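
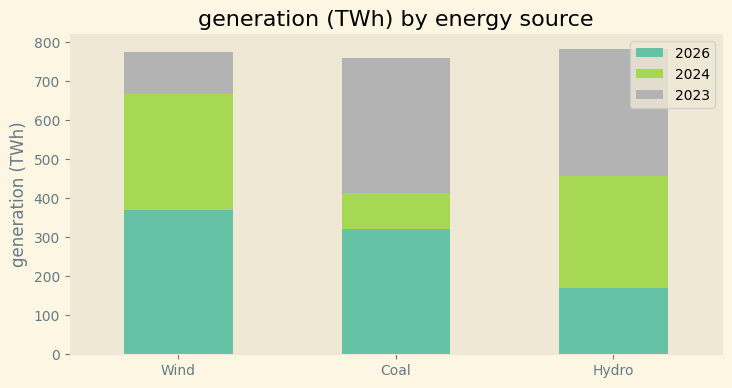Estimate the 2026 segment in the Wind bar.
2026 top ≈ 400, bottom ≈ 0; segment ≈ 400.

≈ 400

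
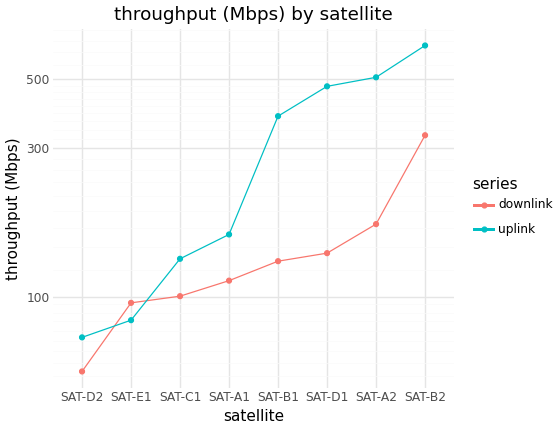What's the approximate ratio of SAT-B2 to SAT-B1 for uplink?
SAT-B2 ≈ 650, SAT-B1 ≈ 400; 650/400 ≈ 1.62.

≈ 1.62×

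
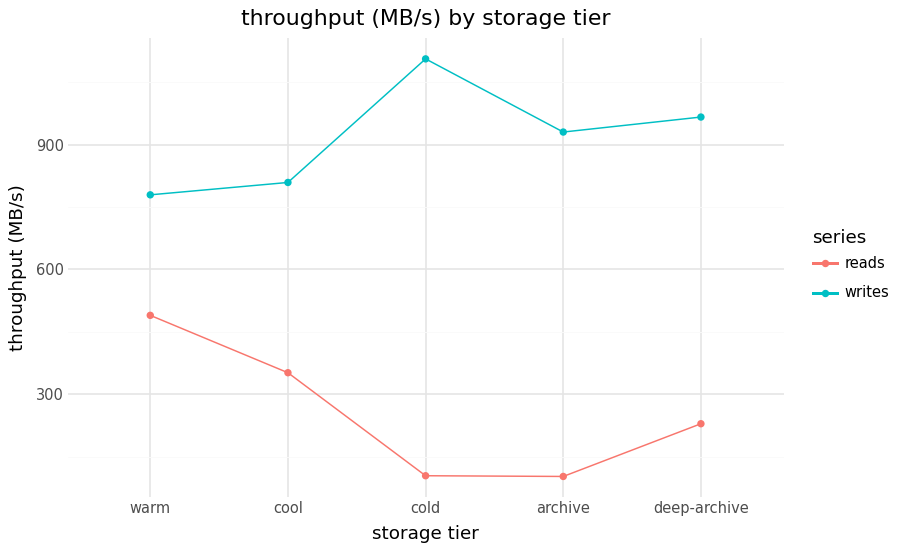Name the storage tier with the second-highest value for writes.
deep-archive

Top 3 for writes: cold ≈ 1100, deep-archive ≈ 1000, archive ≈ 900.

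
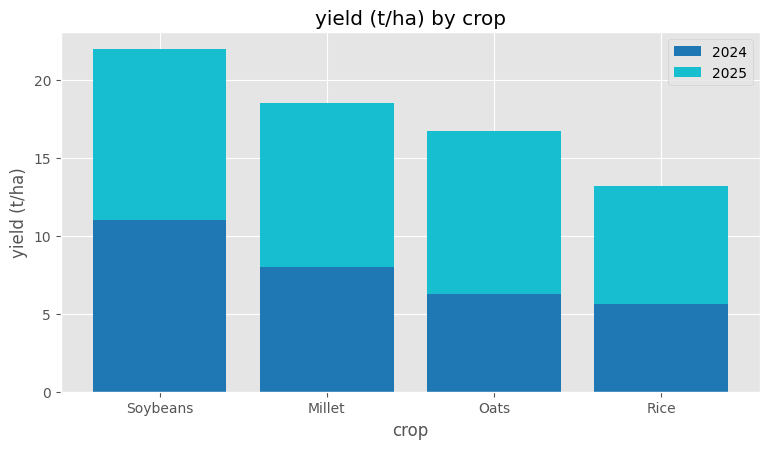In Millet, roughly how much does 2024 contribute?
≈ 8

2024 top ≈ 8, bottom ≈ 0; segment ≈ 8.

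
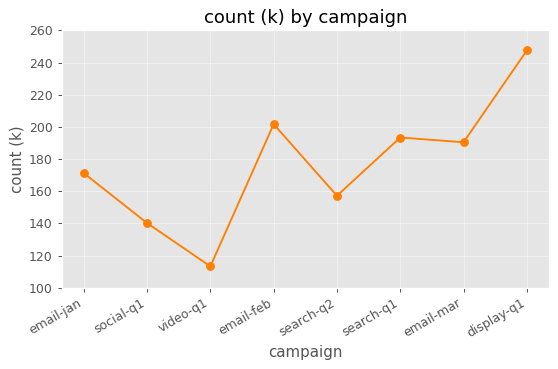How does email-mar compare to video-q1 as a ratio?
≈ 1.67×

email-mar ≈ 200, video-q1 ≈ 120; 200/120 ≈ 1.67.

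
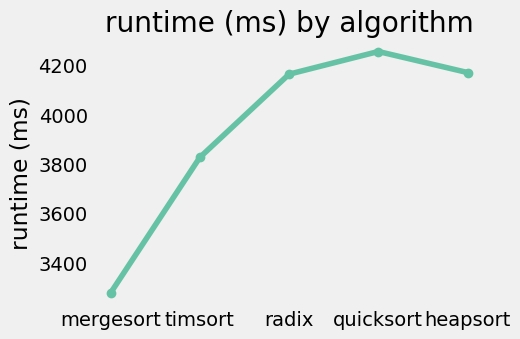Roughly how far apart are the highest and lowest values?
≈ 1000

Max quicksort ≈ 4300, min mergesort ≈ 3300; range ≈ 1000.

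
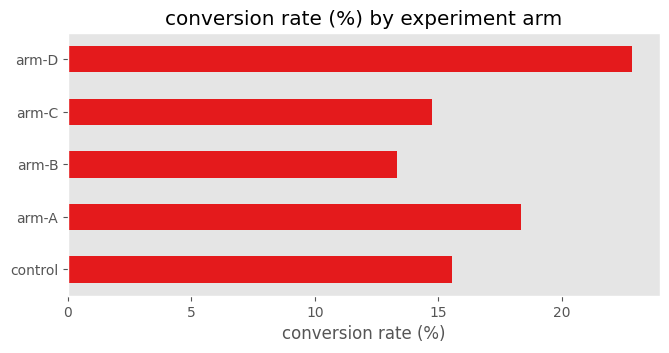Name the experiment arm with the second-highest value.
arm-A

Top 3: arm-D ≈ 22, arm-A ≈ 18, control ≈ 16.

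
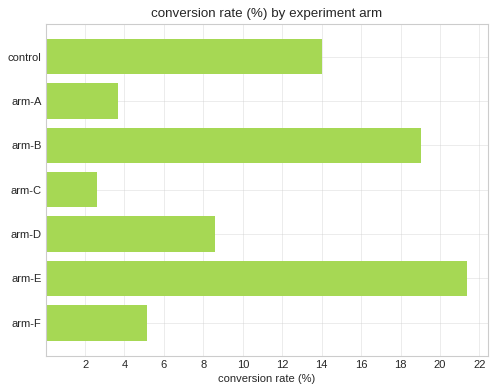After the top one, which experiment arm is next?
arm-B

Top 3: arm-E ≈ 22, arm-B ≈ 20, control ≈ 14.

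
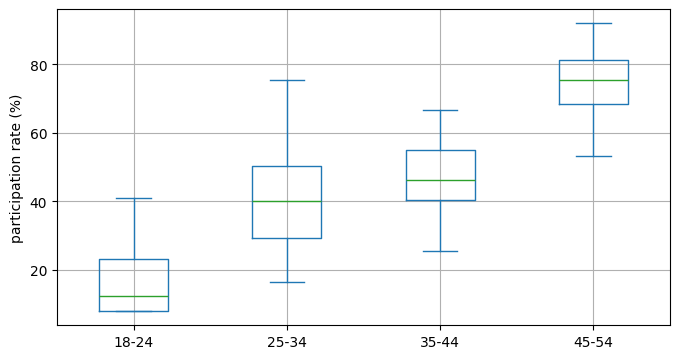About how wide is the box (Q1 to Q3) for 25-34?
≈ 20

Q3 ≈ 50, Q1 ≈ 30; IQR ≈ 20.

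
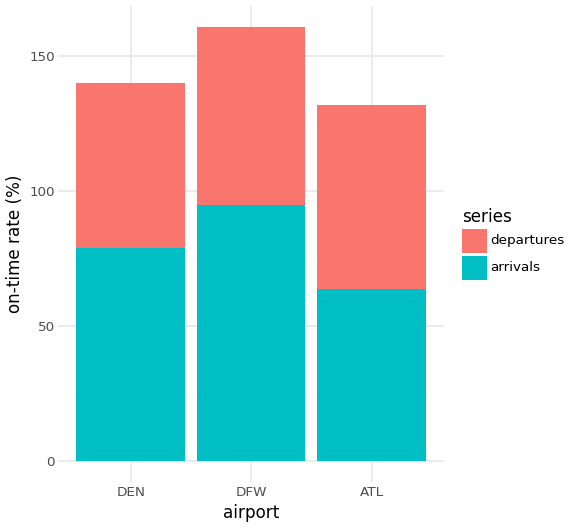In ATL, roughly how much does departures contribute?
departures top ≈ 140, bottom ≈ 60; segment ≈ 80.

≈ 80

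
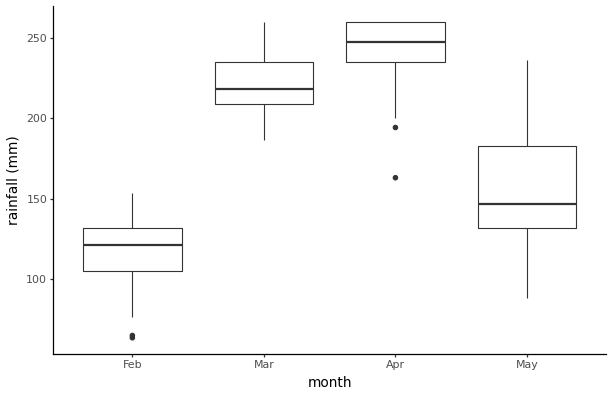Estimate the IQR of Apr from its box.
Q3 ≈ 260, Q1 ≈ 240; IQR ≈ 20.

≈ 20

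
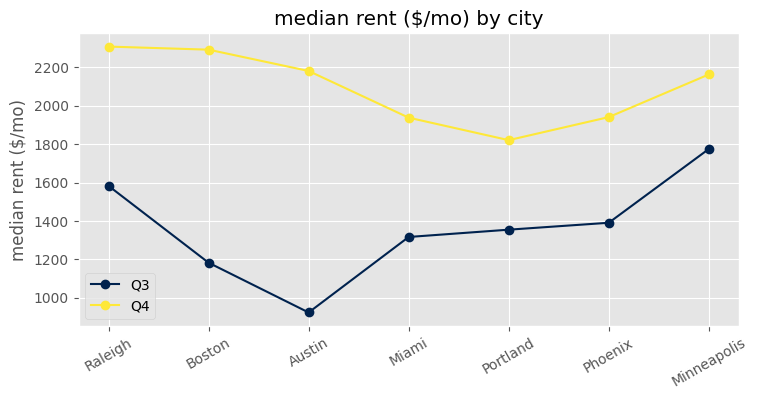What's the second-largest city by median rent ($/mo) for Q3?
Raleigh

Top 3 for Q3: Minneapolis ≈ 1800, Raleigh ≈ 1600, Phoenix ≈ 1400.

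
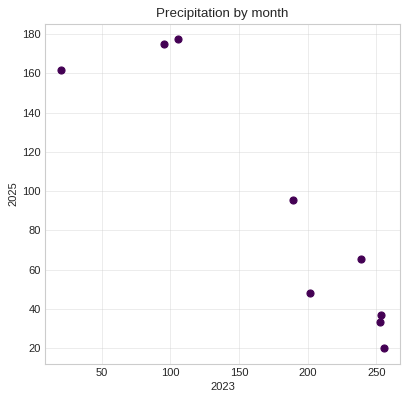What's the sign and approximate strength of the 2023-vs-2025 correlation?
negative, strong

Points are negatively correlated; strong (|r| ≈ 0.9).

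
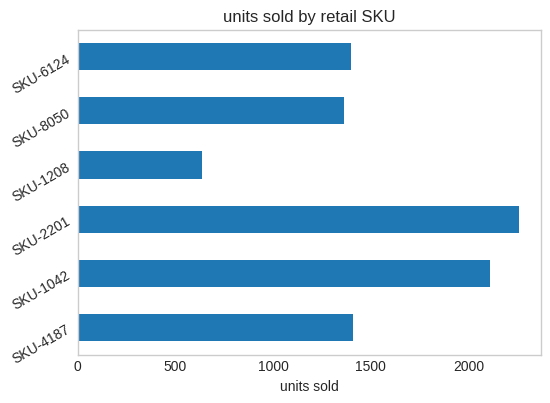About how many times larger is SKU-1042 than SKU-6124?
SKU-1042 ≈ 2200, SKU-6124 ≈ 1400; 2200/1400 ≈ 1.57.

≈ 1.57×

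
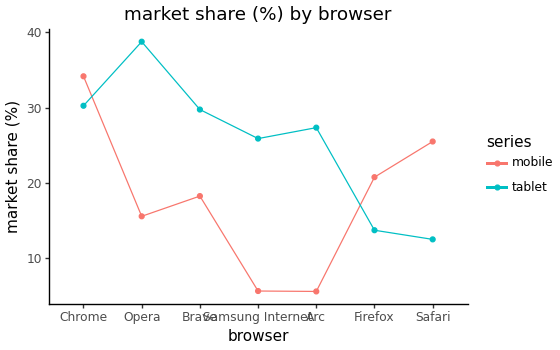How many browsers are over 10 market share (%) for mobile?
5

Above 10: Chrome, Opera, Brave, Firefox, Safari.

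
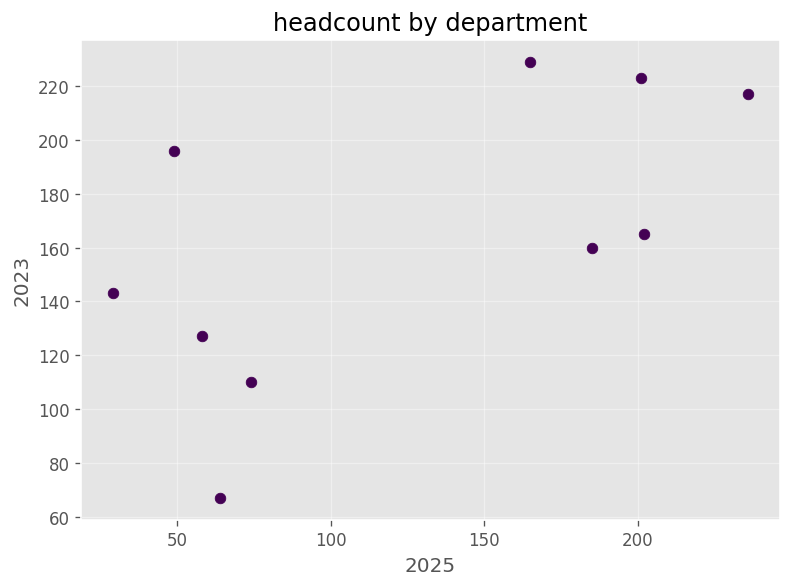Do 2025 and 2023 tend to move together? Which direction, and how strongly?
positive, moderate

Points are positively correlated; moderate (|r| ≈ 0.6).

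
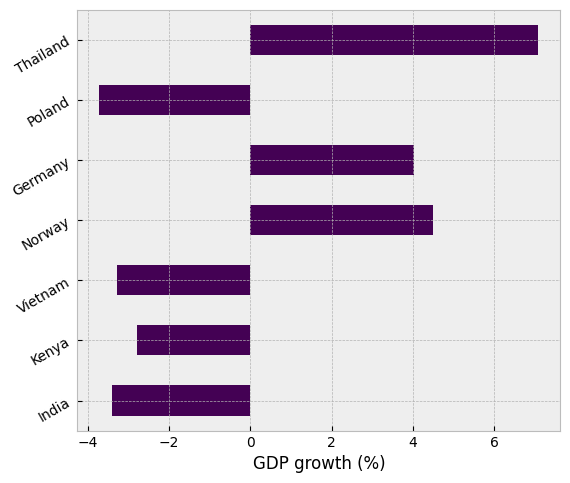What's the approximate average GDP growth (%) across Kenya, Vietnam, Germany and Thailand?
≈ 1

(-3 + -3 + 4 + 7) / 4 ≈ 1.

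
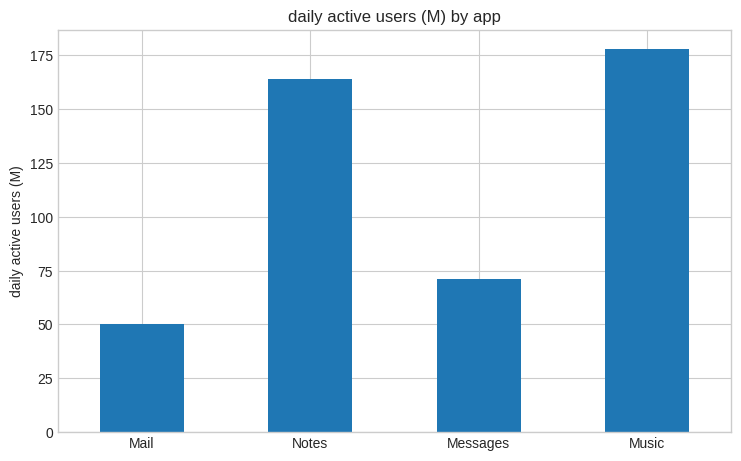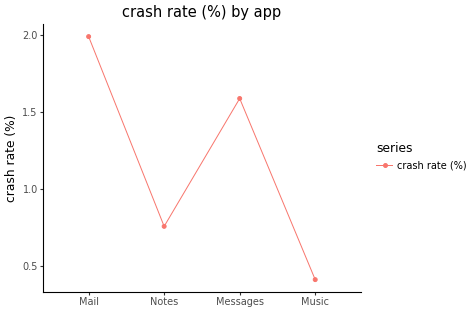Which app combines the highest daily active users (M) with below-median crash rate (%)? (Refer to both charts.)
Music

Chart 2 median crash rate (%) ≈ 1.2; below-median apps: Notes, Music. Among those, Music has the highest daily active users (M) (≈ 180).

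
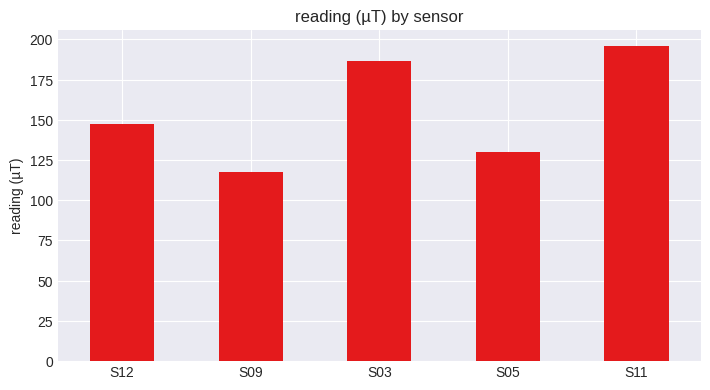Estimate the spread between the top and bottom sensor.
Max S11 ≈ 200, min S09 ≈ 120; range ≈ 80.

≈ 80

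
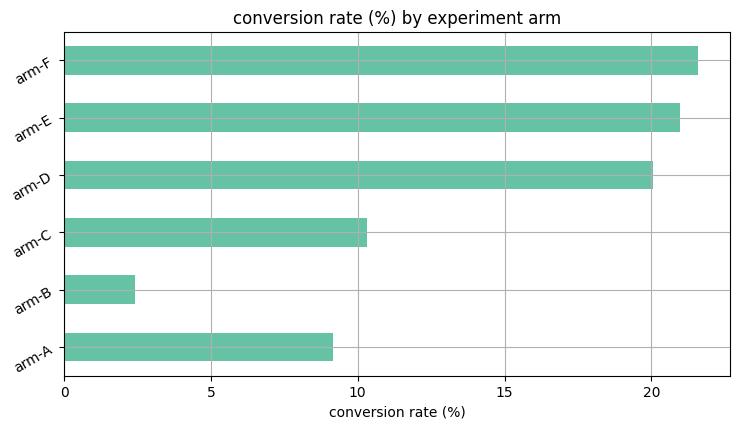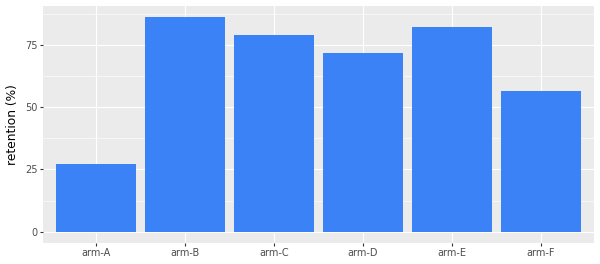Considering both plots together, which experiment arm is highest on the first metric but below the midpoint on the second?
Chart 2 median retention (%) ≈ 80; below-median experiment arms: arm-A, arm-D, arm-F. Among those, arm-F has the highest conversion rate (%) (≈ 22).

arm-F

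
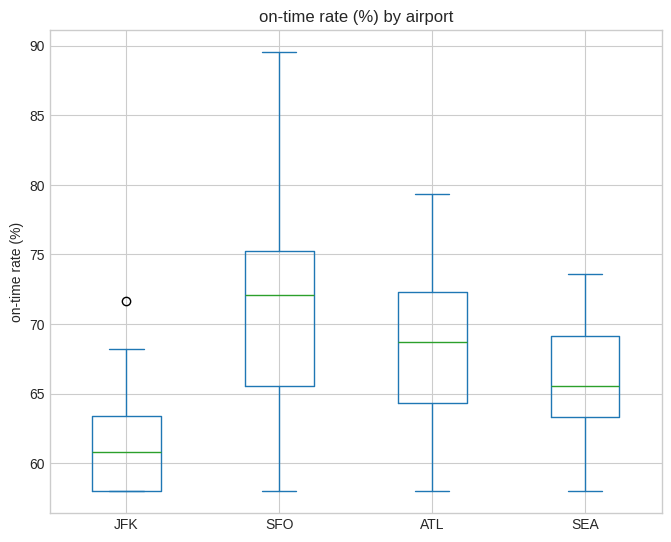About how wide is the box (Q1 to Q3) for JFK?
Q3 ≈ 63, Q1 ≈ 58; IQR ≈ 5.

≈ 5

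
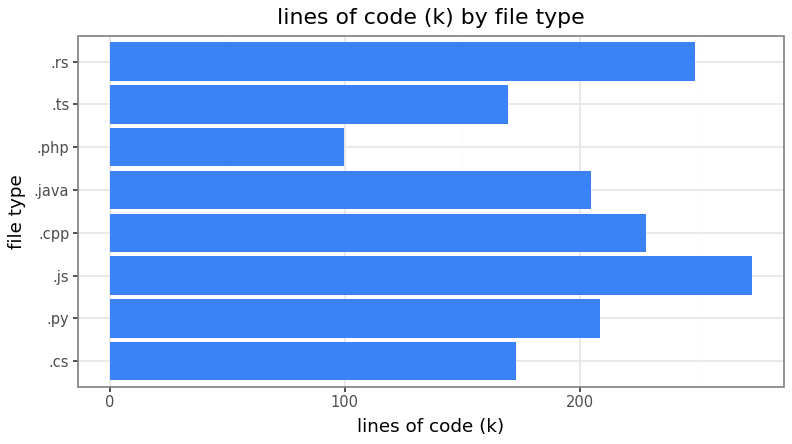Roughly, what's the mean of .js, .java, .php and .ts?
(275 + 200 + 100 + 175) / 4 ≈ 188.

≈ 188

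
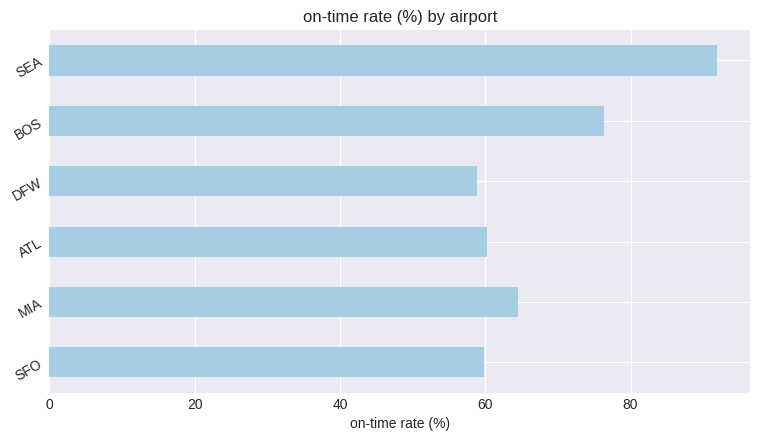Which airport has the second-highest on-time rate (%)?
BOS

Top 3: SEA ≈ 90, BOS ≈ 80, MIA ≈ 60.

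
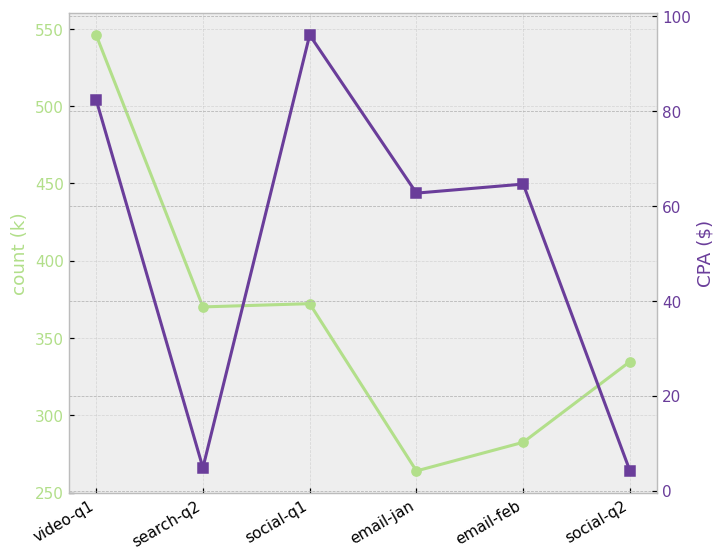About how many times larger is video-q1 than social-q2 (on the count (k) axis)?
≈ 1.69×

video-q1 ≈ 550, social-q2 ≈ 325; 550/325 ≈ 1.69.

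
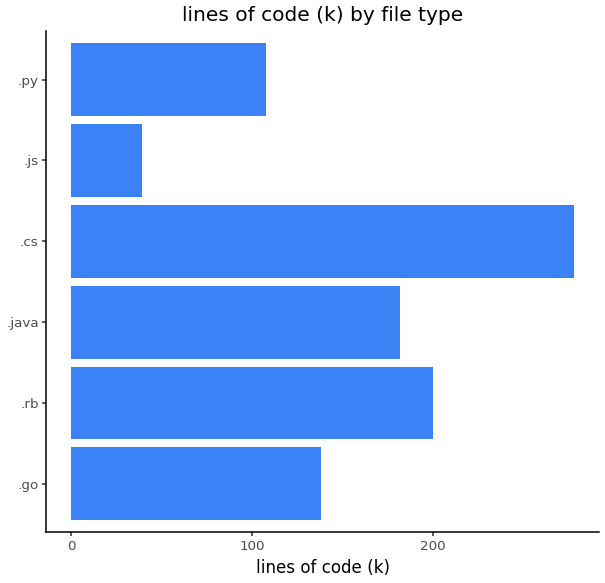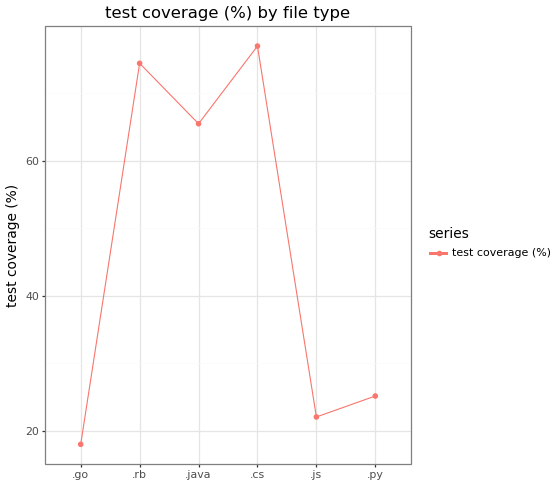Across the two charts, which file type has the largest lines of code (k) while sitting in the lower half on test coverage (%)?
Chart 2 median test coverage (%) ≈ 50; below-median file types: .go, .js, .py. Among those, .go has the highest lines of code (k) (≈ 150).

.go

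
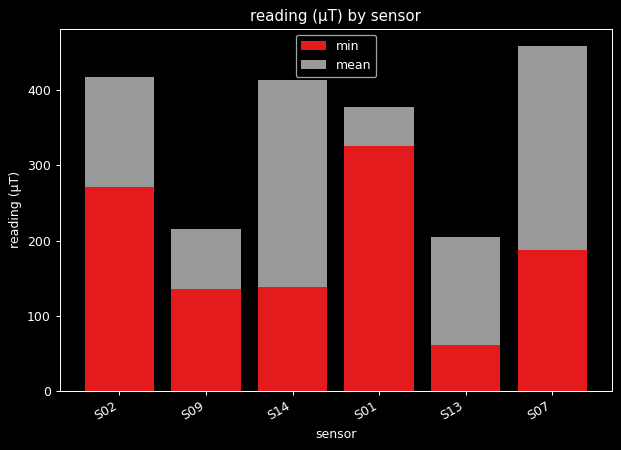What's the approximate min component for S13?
≈ 50

min top ≈ 50, bottom ≈ 0; segment ≈ 50.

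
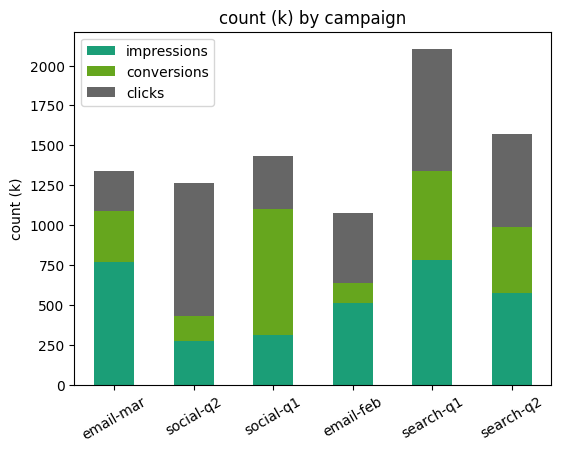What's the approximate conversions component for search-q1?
conversions top ≈ 1400, bottom ≈ 800; segment ≈ 600.

≈ 600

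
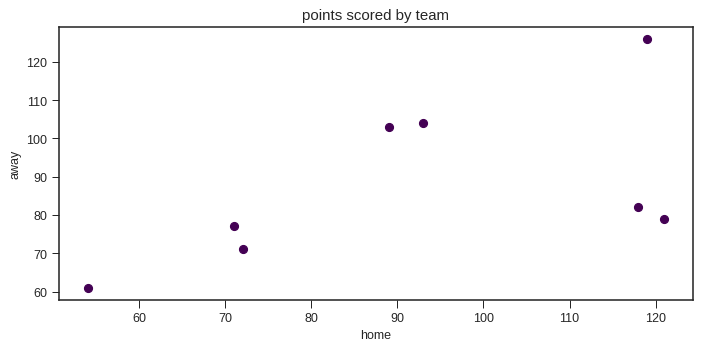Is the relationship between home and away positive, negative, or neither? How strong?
positive, moderate

Points are positively correlated; moderate (|r| ≈ 0.6).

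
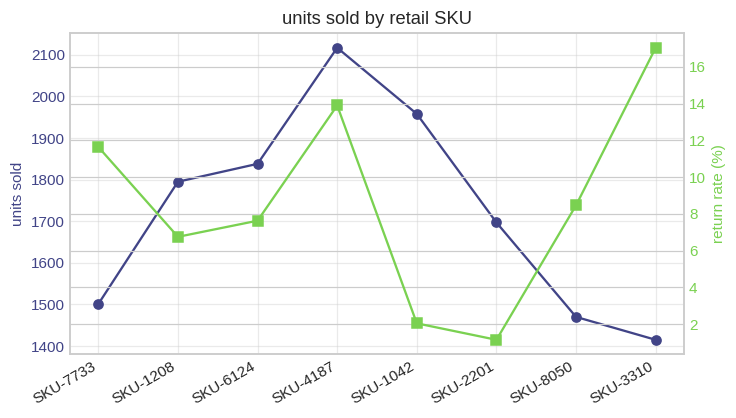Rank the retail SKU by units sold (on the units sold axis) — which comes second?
SKU-1042

Top 3 (on the units sold axis): SKU-4187 ≈ 2100, SKU-1042 ≈ 2000, SKU-6124 ≈ 1800.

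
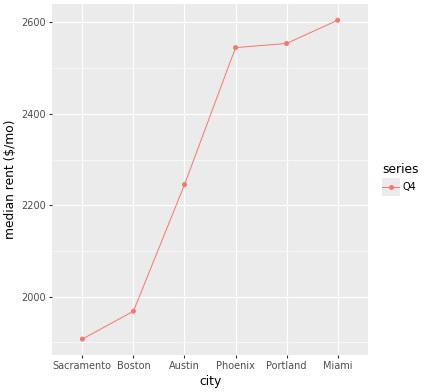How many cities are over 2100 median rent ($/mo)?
Above 2100: Austin, Phoenix, Portland, Miami.

4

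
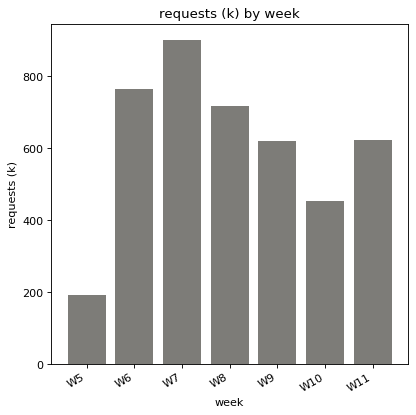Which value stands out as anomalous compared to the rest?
W5 ≈ 200; the rest sit between ≈ 500 and ≈ 900.

W5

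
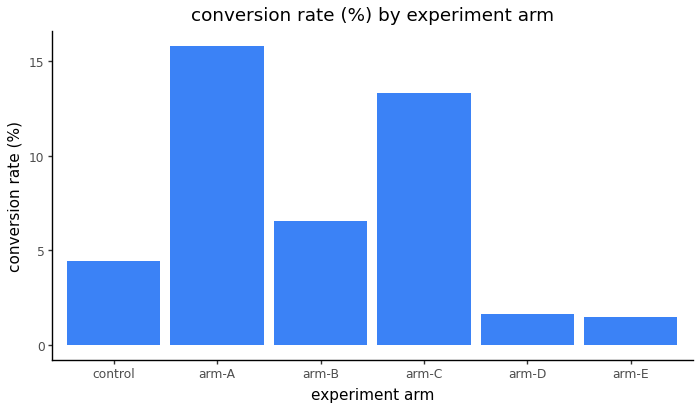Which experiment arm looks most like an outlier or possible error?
arm-A

arm-A ≈ 16; the rest sit between ≈ 2 and ≈ 14.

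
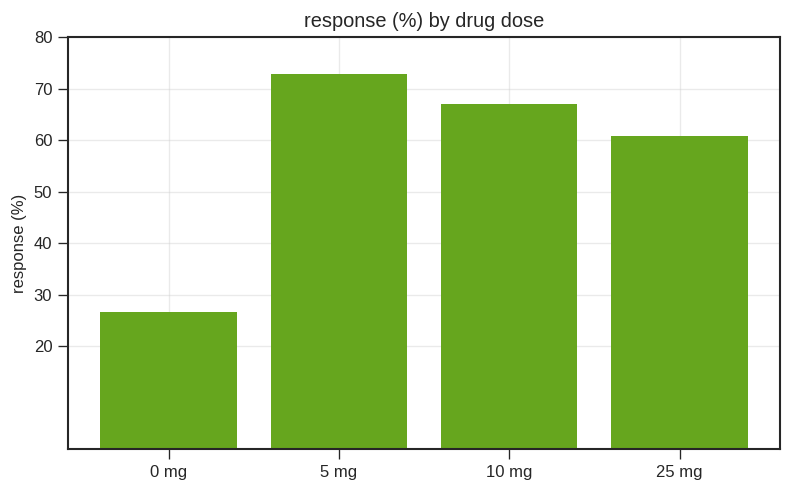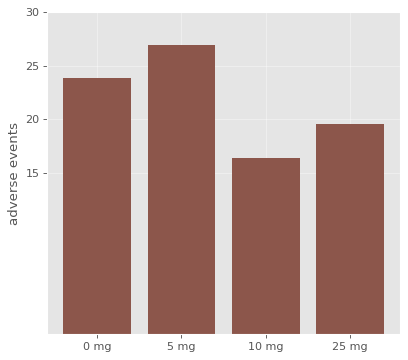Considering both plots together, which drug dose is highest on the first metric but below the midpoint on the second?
Chart 2 median adverse events ≈ 20; below-median drug doses: 10 mg, 25 mg. Among those, 10 mg has the highest response (%) (≈ 70).

10 mg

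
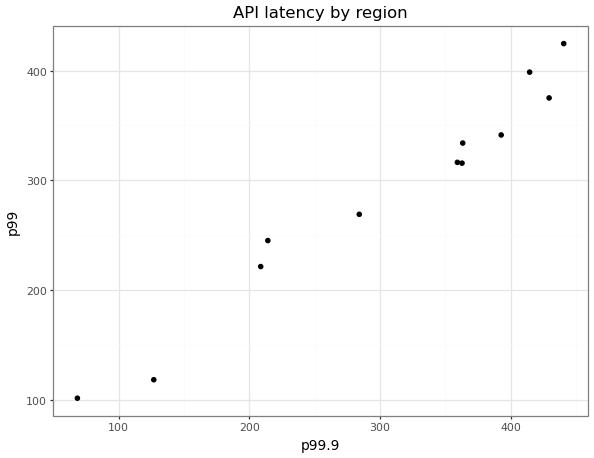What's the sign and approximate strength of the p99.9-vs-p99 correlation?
Points are positively correlated; strong (|r| ≈ 1.0).

positive, strong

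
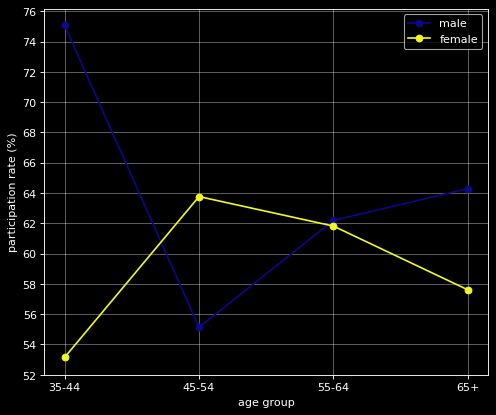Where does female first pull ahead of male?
35-44: female ≈ 54 vs male ≈ 76 (not yet); 45-54: female ≈ 64 vs male ≈ 56 (first crossover).

45-54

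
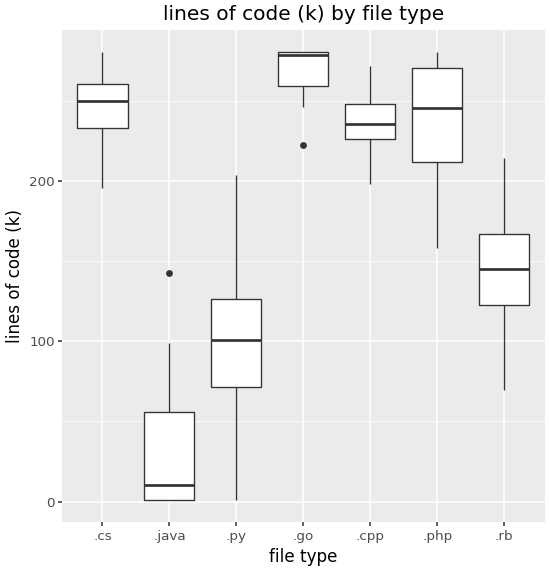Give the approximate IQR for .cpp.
Q3 ≈ 250, Q1 ≈ 225; IQR ≈ 25.

≈ 25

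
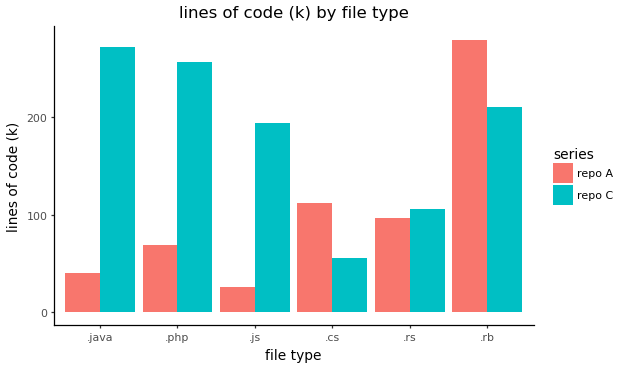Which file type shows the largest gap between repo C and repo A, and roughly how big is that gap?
.java: repo C ≈ 275, repo A ≈ 50 → gap ≈ 225. Next-largest (.php) is only ≈ 175.

.java, ≈ 225 k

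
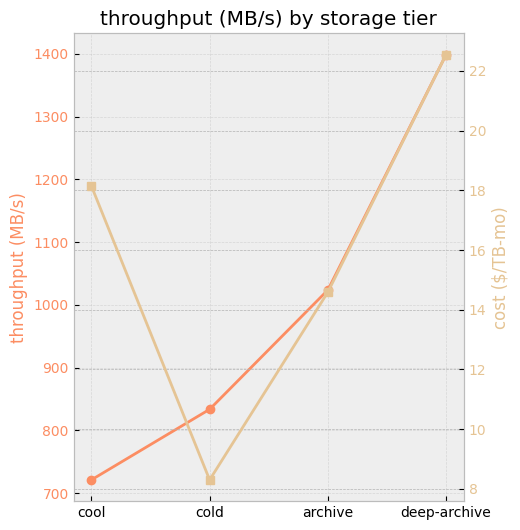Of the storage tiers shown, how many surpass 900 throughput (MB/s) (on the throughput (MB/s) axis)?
2

Above 900: archive, deep-archive.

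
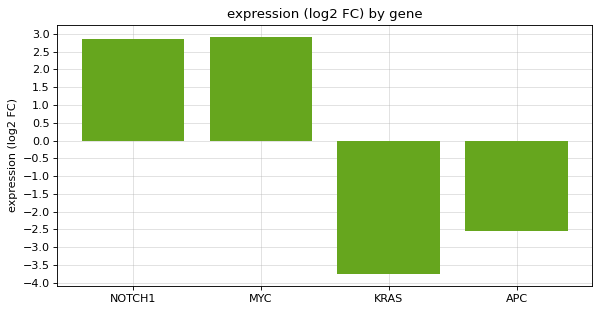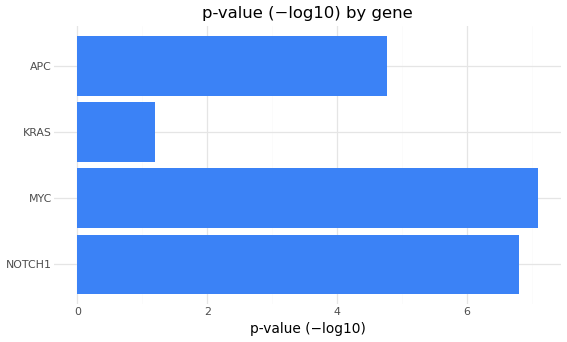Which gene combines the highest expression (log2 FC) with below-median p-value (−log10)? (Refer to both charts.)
APC

Chart 2 median p-value (−log10) ≈ 6; below-median genes: KRAS, APC. Among those, APC has the highest expression (log2 FC) (≈ -2.5).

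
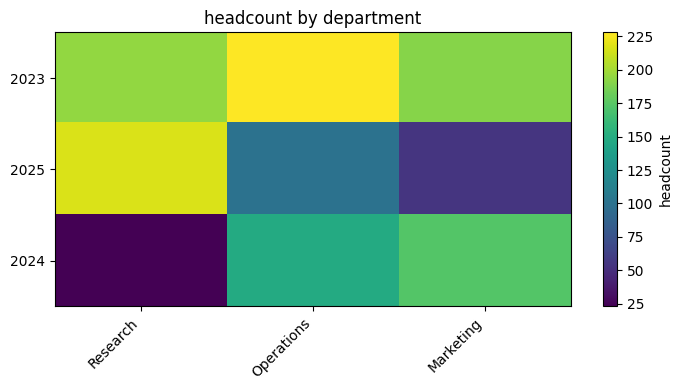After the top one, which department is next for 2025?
Top 3 for 2025: Research ≈ 220, Operations ≈ 100, Marketing ≈ 60.

Operations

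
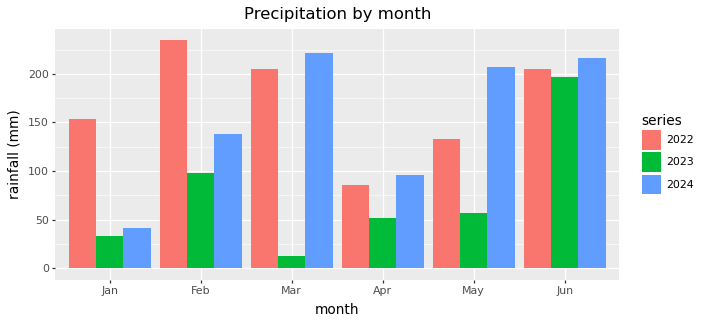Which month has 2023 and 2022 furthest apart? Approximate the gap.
Mar, ≈ 180 mm

Mar: 2023 ≈ 20, 2022 ≈ 200 → gap ≈ 180. Next-largest (Feb) is only ≈ 140.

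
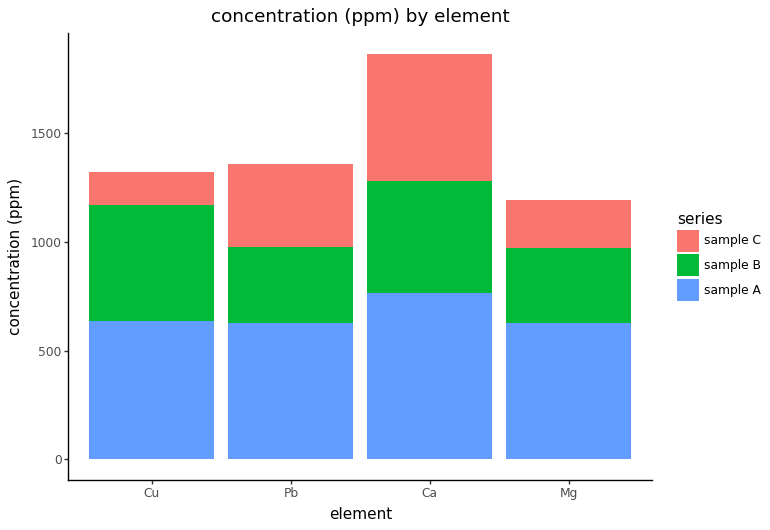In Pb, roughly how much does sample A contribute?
≈ 600

sample A top ≈ 600, bottom ≈ 0; segment ≈ 600.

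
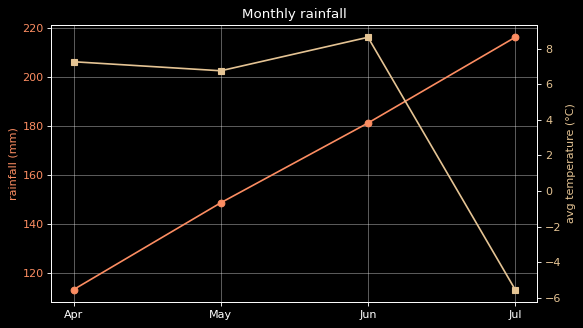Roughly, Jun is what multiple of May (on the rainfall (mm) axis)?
≈ 1.2×

Jun ≈ 180, May ≈ 150; 180/150 ≈ 1.2.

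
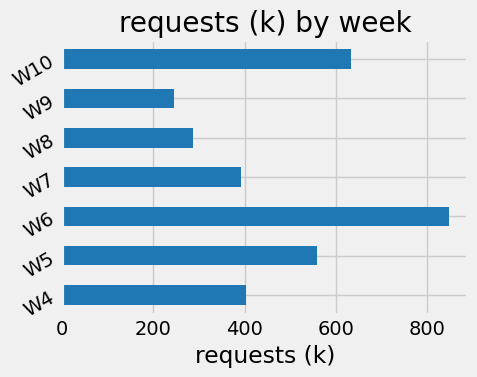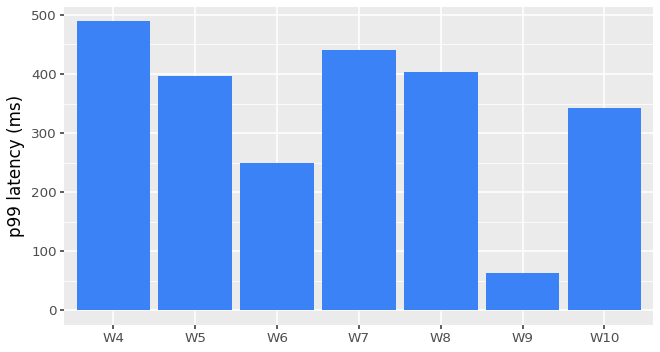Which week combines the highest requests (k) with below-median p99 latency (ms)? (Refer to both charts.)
W6

Chart 2 median p99 latency (ms) ≈ 400; below-median weeks: W6, W9, W10. Among those, W6 has the highest requests (k) (≈ 800).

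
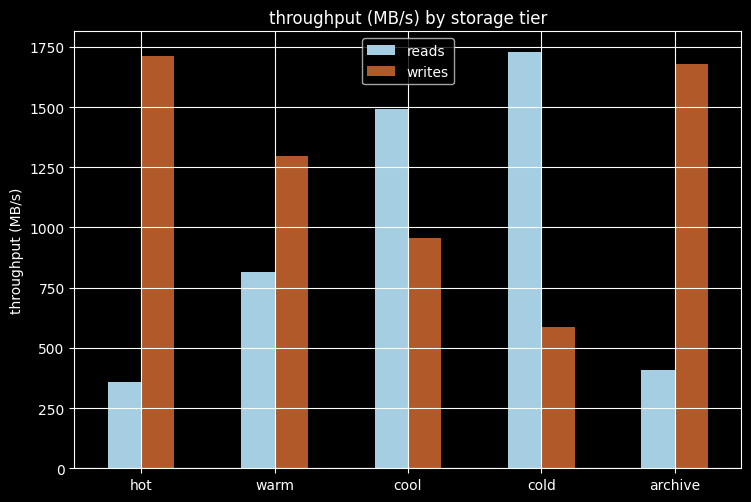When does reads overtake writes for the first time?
warm: reads ≈ 800 vs writes ≈ 1200 (not yet); cool: reads ≈ 1400 vs writes ≈ 1000 (first crossover).

cool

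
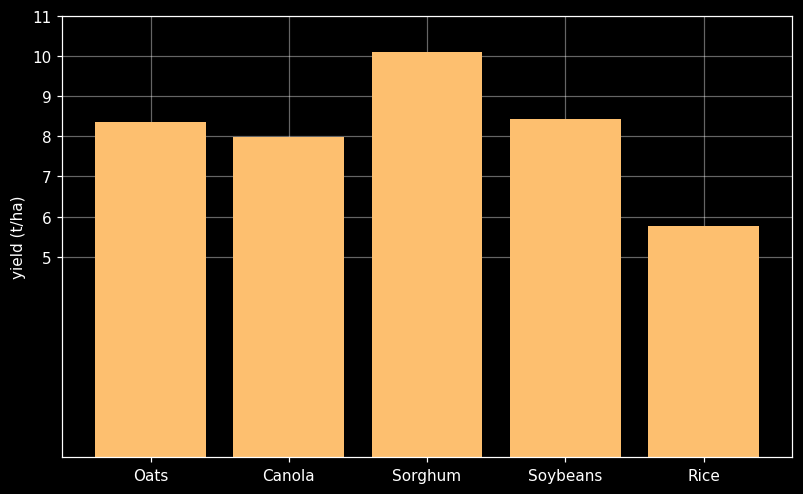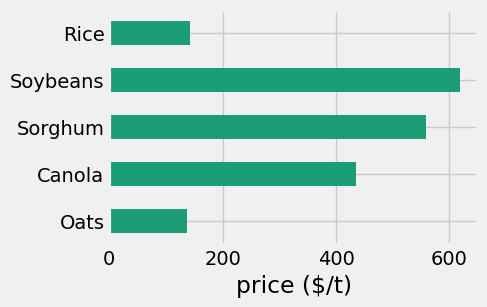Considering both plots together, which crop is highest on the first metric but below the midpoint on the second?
Chart 2 median price ($/t) ≈ 400; below-median crops: Oats, Rice. Among those, Oats has the highest yield (t/ha) (≈ 8).

Oats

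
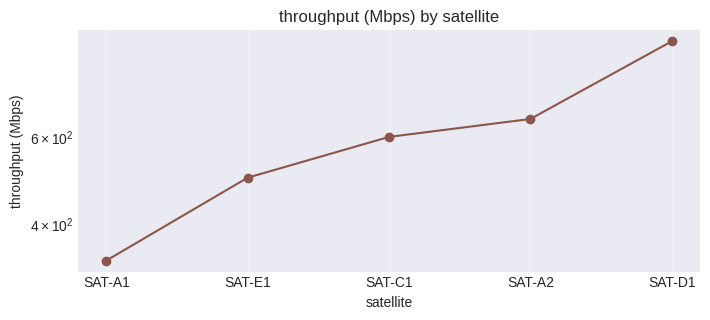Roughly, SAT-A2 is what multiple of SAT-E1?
≈ 1.3×

SAT-A2 ≈ 650, SAT-E1 ≈ 500; 650/500 ≈ 1.3.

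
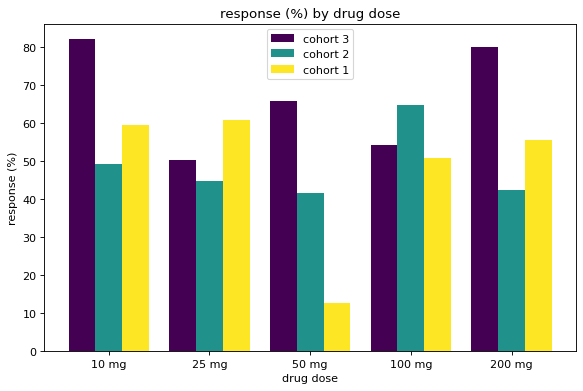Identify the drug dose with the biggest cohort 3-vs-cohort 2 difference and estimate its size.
200 mg, ≈ 40 %

200 mg: cohort 3 ≈ 80, cohort 2 ≈ 40 → gap ≈ 40. Next-largest (10 mg) is only ≈ 30.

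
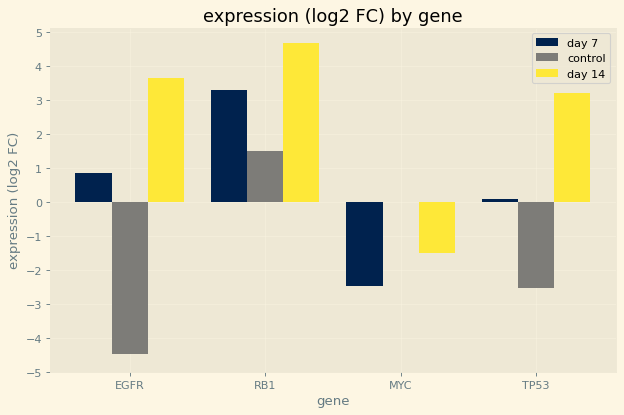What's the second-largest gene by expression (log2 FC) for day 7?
EGFR

Top 3 for day 7: RB1 ≈ 3, EGFR ≈ 1, TP53 ≈ 0.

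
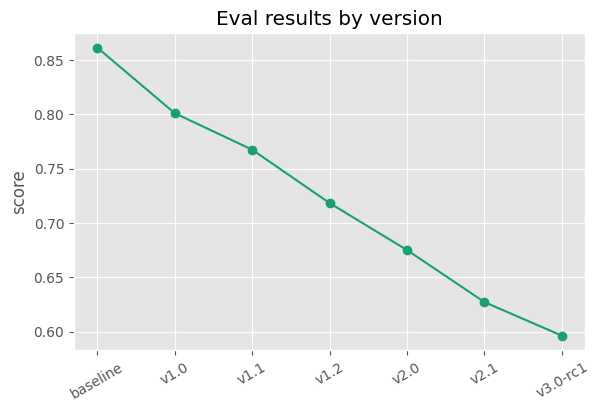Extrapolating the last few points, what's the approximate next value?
Last three: 0.70, 0.65, 0.60 → slope ≈ -0.05/step → next ≈ 0.55.

≈ 0.55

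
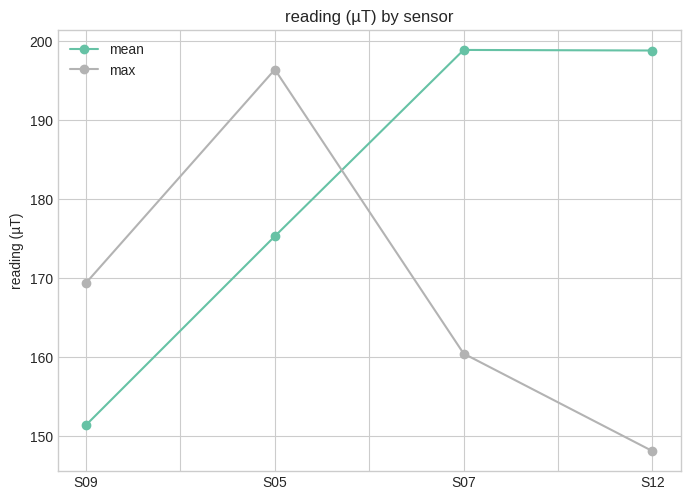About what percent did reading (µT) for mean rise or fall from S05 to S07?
≈ +14.3%

S05 ≈ 175, S07 ≈ 200; (200 − 175) / 175 ≈ +14.3%.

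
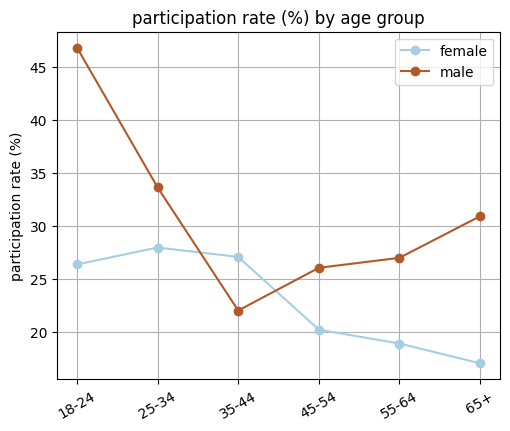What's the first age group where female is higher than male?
25-34: female ≈ 30 vs male ≈ 35 (not yet); 35-44: female ≈ 25 vs male ≈ 20 (first crossover).

35-44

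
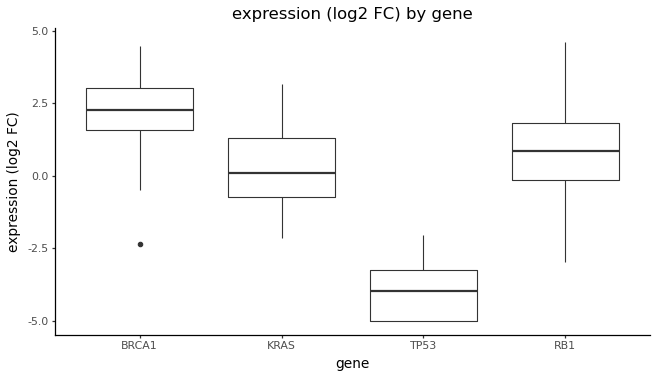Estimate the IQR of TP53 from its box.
Q3 ≈ -3, Q1 ≈ -5; IQR ≈ 2.

≈ 2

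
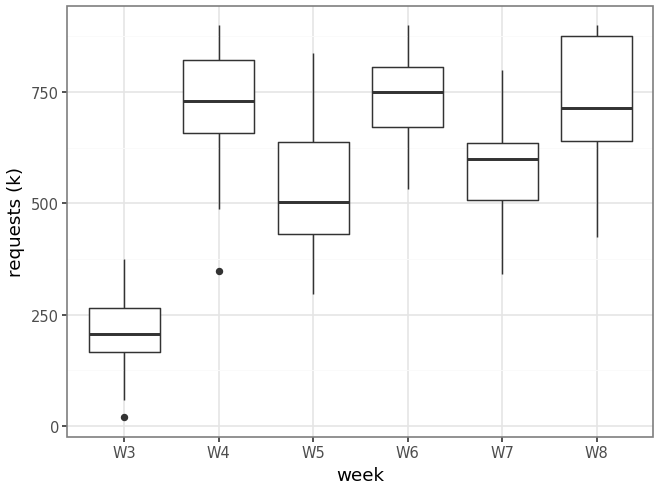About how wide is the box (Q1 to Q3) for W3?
≈ 100

Q3 ≈ 250, Q1 ≈ 150; IQR ≈ 100.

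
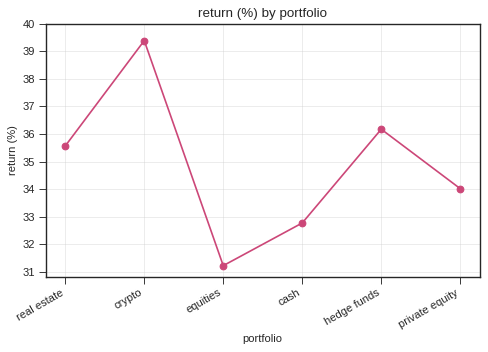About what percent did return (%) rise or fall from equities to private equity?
equities ≈ 31, private equity ≈ 34; (34 − 31) / 31 ≈ +9.7%.

≈ +9.7%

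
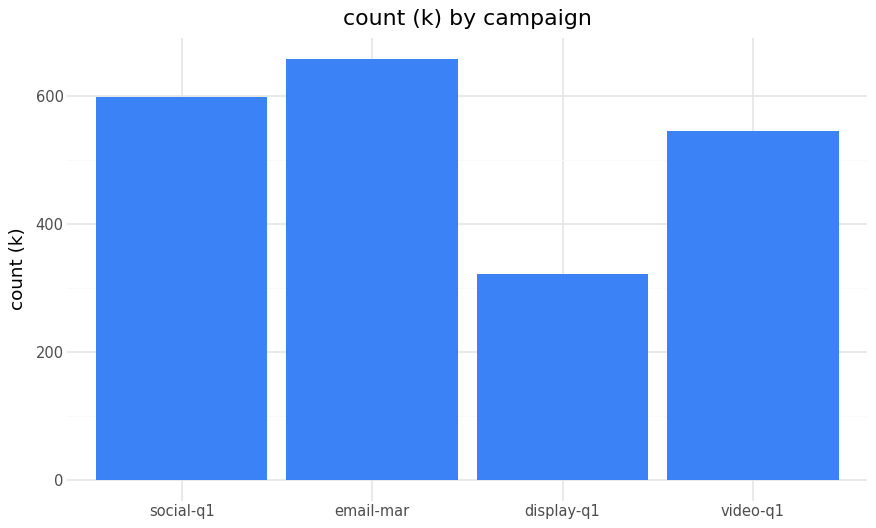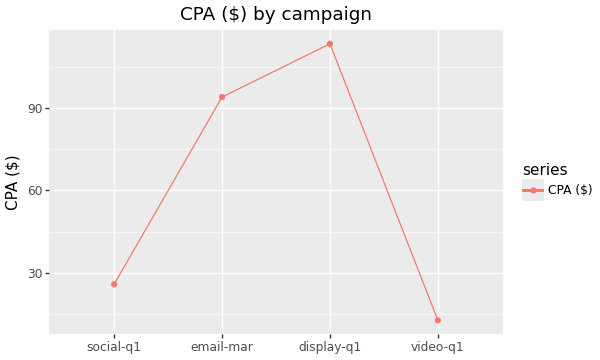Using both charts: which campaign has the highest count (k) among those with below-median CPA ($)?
Chart 2 median CPA ($) ≈ 60; below-median campaigns: social-q1, video-q1. Among those, social-q1 has the highest count (k) (≈ 600).

social-q1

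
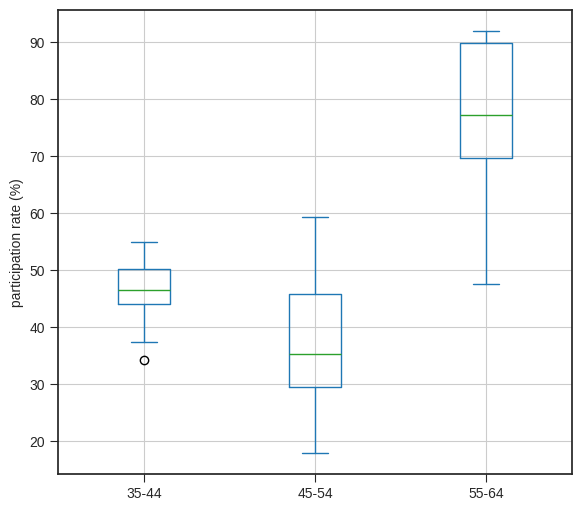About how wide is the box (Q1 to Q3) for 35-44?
≈ 5

Q3 ≈ 50, Q1 ≈ 45; IQR ≈ 5.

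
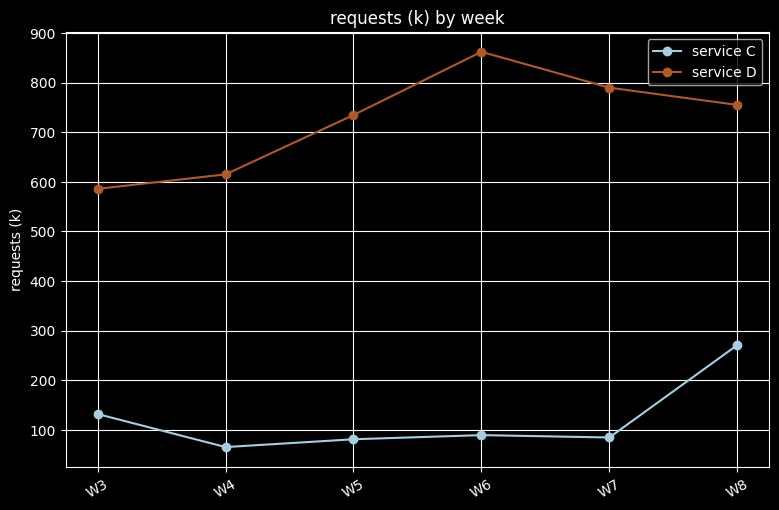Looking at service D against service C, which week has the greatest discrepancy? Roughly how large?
W6, ≈ 800 k

W6: service D ≈ 900, service C ≈ 100 → gap ≈ 800. Next-largest (W7) is only ≈ 700.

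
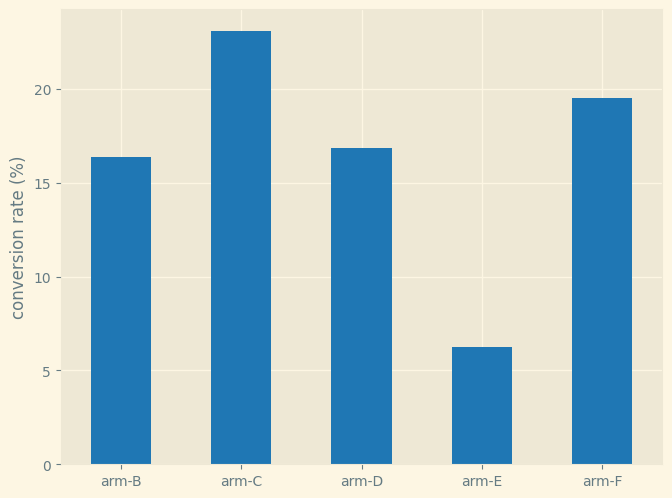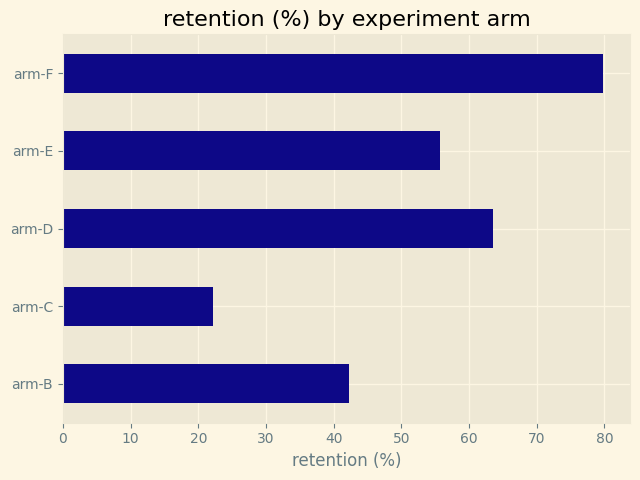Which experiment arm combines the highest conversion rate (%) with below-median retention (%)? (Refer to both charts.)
Chart 2 median retention (%) ≈ 60; below-median experiment arms: arm-B, arm-C. Among those, arm-C has the highest conversion rate (%) (≈ 25).

arm-C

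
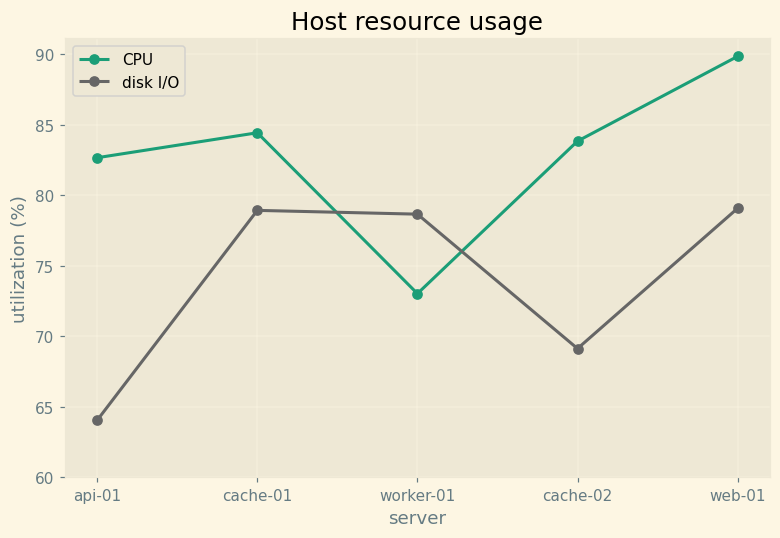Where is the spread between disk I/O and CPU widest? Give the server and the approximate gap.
api-01, ≈ 20 %

api-01: disk I/O ≈ 65, CPU ≈ 85 → gap ≈ 20. Next-largest (cache-02) is only ≈ 15.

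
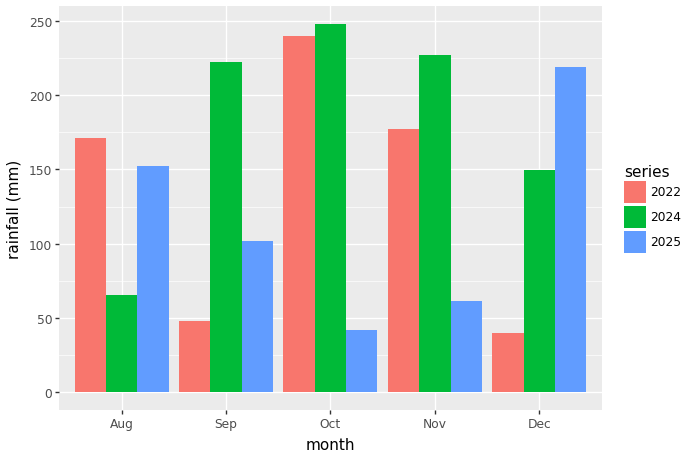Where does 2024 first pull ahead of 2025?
Aug: 2024 ≈ 75 vs 2025 ≈ 150 (not yet); Sep: 2024 ≈ 225 vs 2025 ≈ 100 (first crossover).

Sep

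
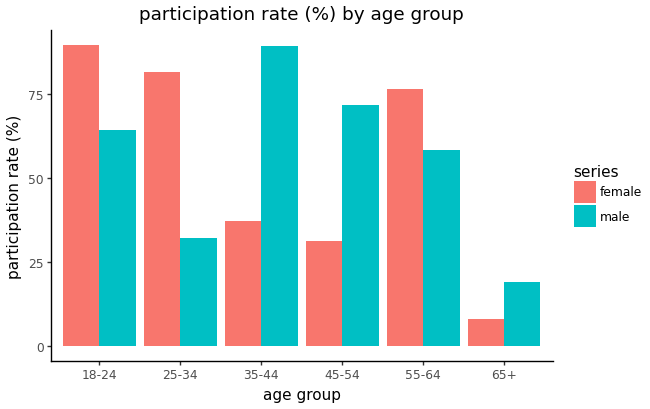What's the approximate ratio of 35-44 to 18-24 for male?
35-44 ≈ 90, 18-24 ≈ 60; 90/60 ≈ 1.5.

≈ 1.5×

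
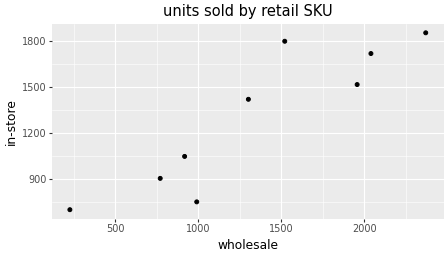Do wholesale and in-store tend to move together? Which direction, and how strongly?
Points are positively correlated; strong (|r| ≈ 0.9).

positive, strong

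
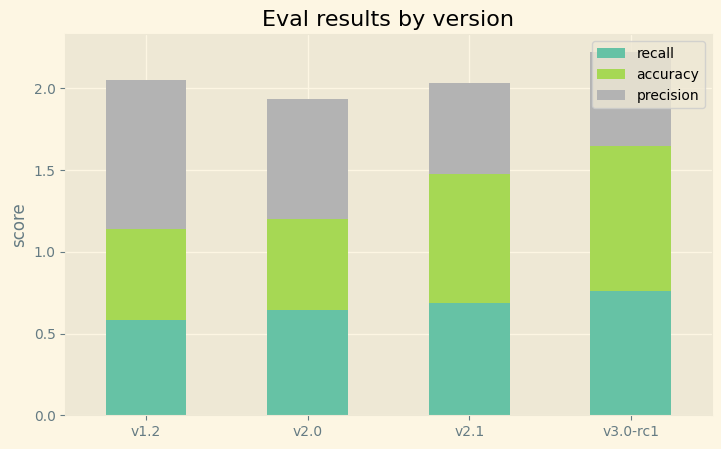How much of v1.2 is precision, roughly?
precision top ≈ 2.0, bottom ≈ 1.2; segment ≈ 0.8.

≈ 0.8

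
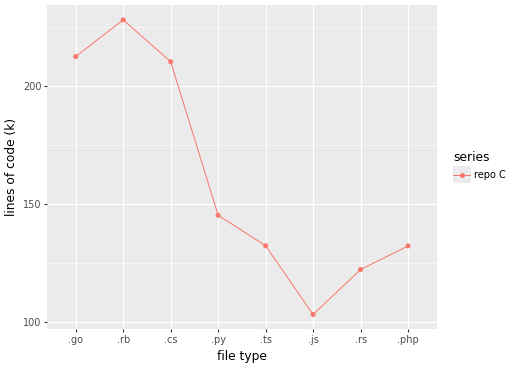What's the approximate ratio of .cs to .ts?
.cs ≈ 220, .ts ≈ 140; 220/140 ≈ 1.57.

≈ 1.57×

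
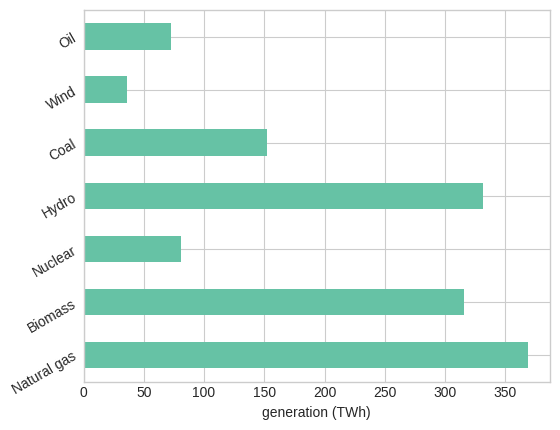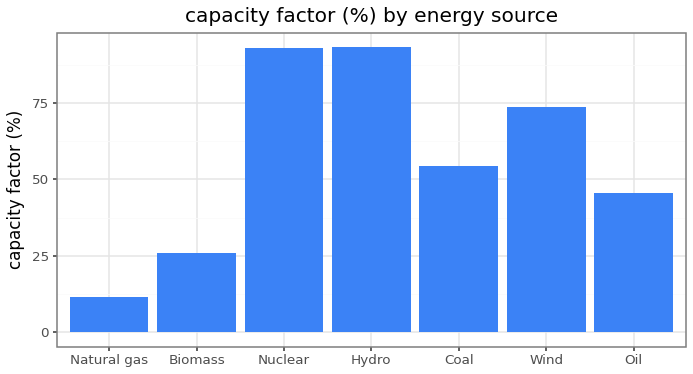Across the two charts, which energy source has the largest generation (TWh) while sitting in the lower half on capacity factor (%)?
Chart 2 median capacity factor (%) ≈ 50; below-median energy sources: Natural gas, Biomass, Oil. Among those, Natural gas has the highest generation (TWh) (≈ 350).

Natural gas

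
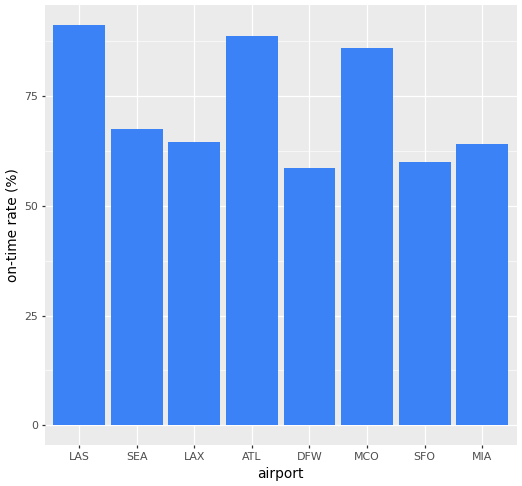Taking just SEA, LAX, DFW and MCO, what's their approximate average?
(70 + 60 + 60 + 90) / 4 ≈ 70.

≈ 70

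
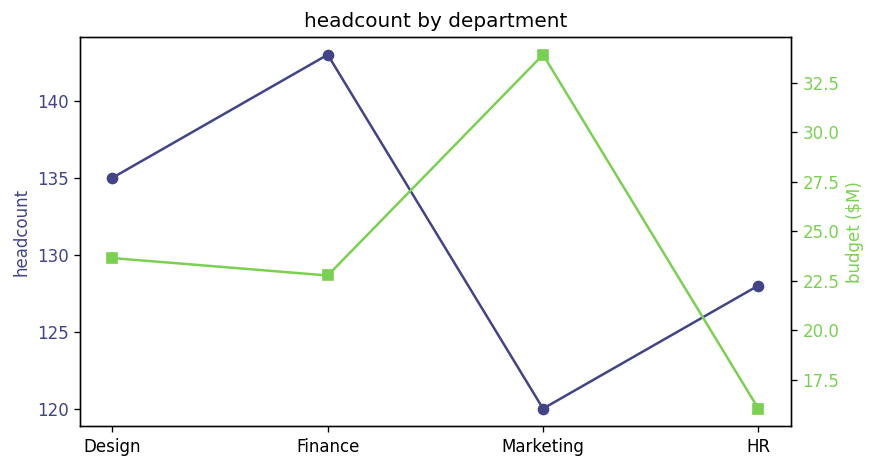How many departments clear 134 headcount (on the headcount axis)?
Above 134: Design, Finance.

2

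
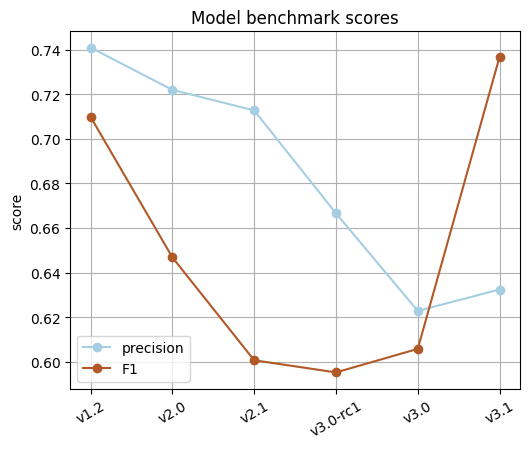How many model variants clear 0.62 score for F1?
Above 0.62: v1.2, v2.0, v3.1.

3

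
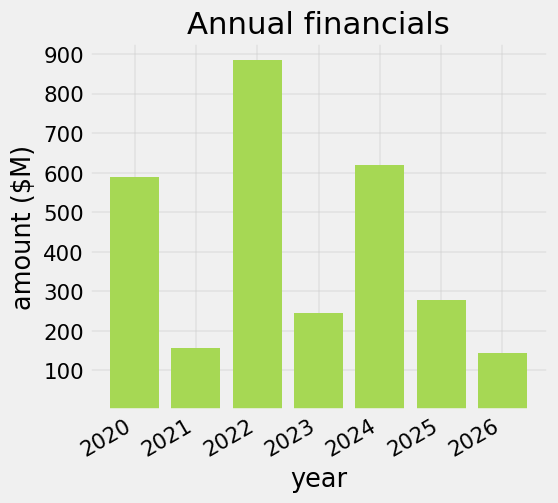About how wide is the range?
Max 2022 ≈ 900, min 2026 ≈ 100; range ≈ 800.

≈ 800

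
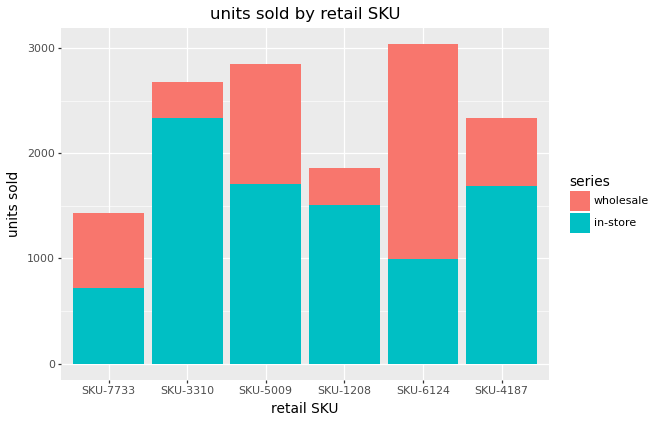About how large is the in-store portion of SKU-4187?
≈ 1500

in-store top ≈ 1500, bottom ≈ 0; segment ≈ 1500.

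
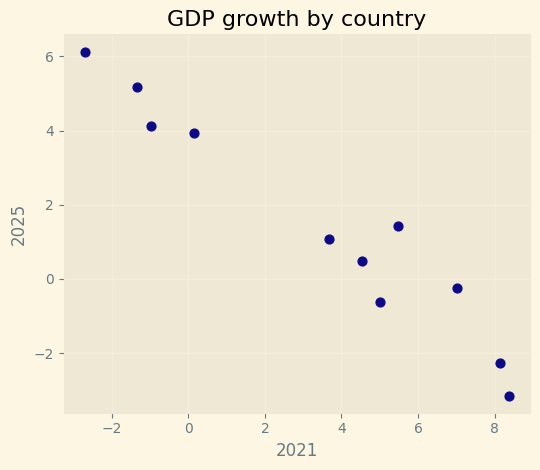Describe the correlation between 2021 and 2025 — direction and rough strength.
negative, strong

Points are negatively correlated; strong (|r| ≈ 1.0).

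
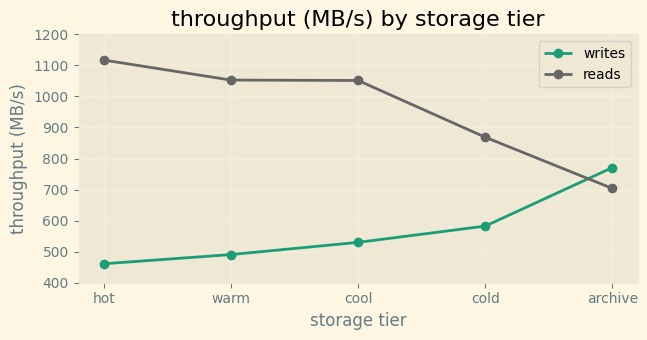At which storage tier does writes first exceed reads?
archive

cold: writes ≈ 600 vs reads ≈ 900 (not yet); archive: writes ≈ 800 vs reads ≈ 700 (first crossover).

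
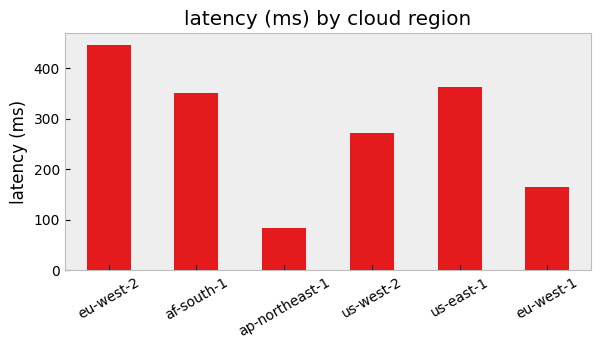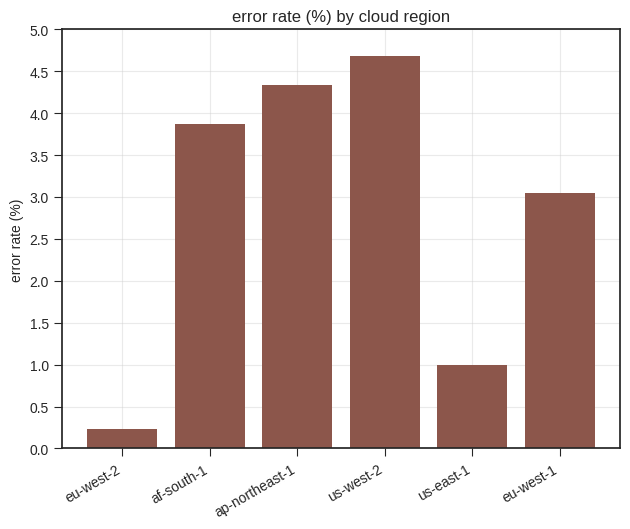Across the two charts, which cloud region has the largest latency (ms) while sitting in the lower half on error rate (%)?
eu-west-2

Chart 2 median error rate (%) ≈ 3.5; below-median cloud regions: eu-west-2, us-east-1, eu-west-1. Among those, eu-west-2 has the highest latency (ms) (≈ 450).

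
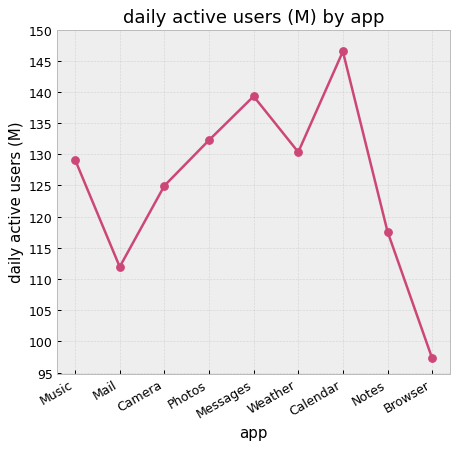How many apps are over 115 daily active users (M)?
7

Above 115: Music, Camera, Photos, Messages, Weather, Calendar, Notes.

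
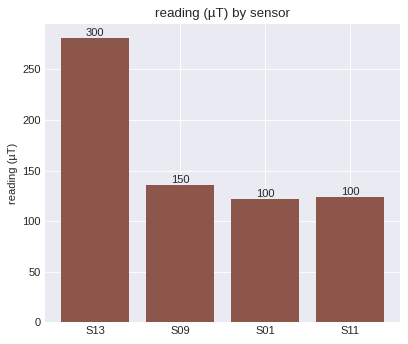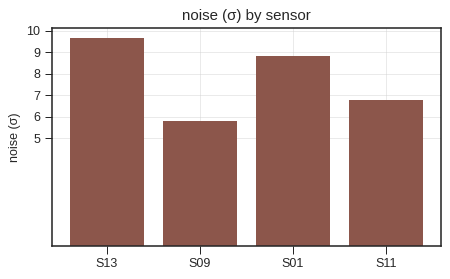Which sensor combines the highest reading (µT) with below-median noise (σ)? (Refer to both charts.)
S09

Chart 2 median noise (σ) ≈ 8; below-median sensors: S09, S11. Among those, S09 has the highest reading (µT) (≈ 150).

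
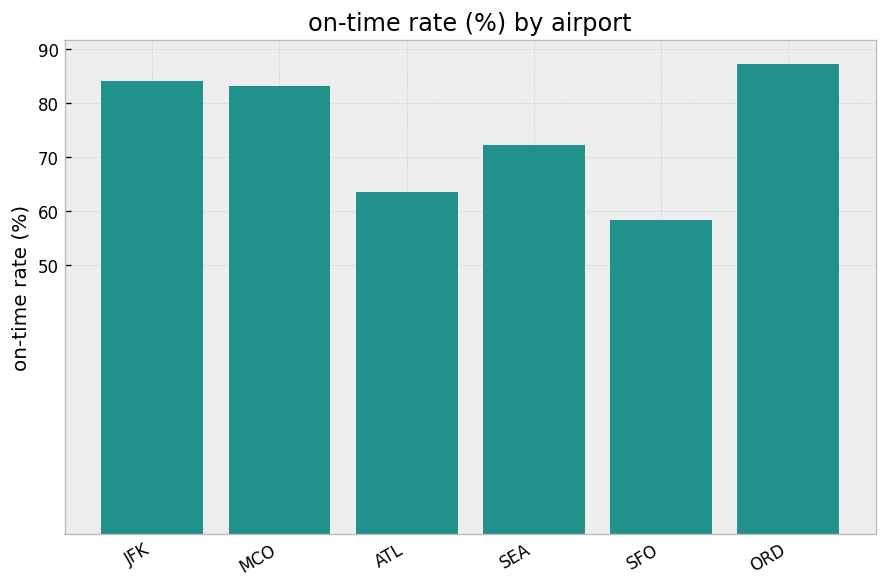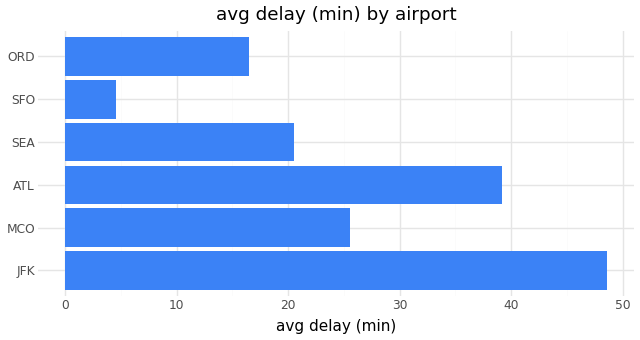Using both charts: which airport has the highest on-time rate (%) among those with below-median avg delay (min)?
Chart 2 median avg delay (min) ≈ 25; below-median airports: SEA, SFO, ORD. Among those, ORD has the highest on-time rate (%) (≈ 90).

ORD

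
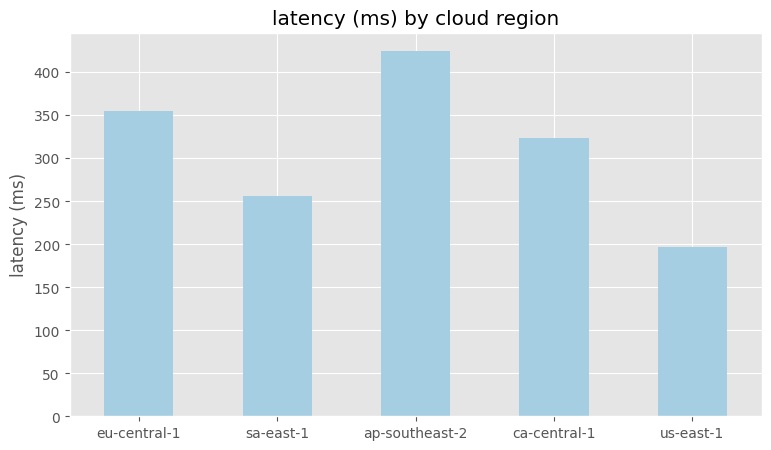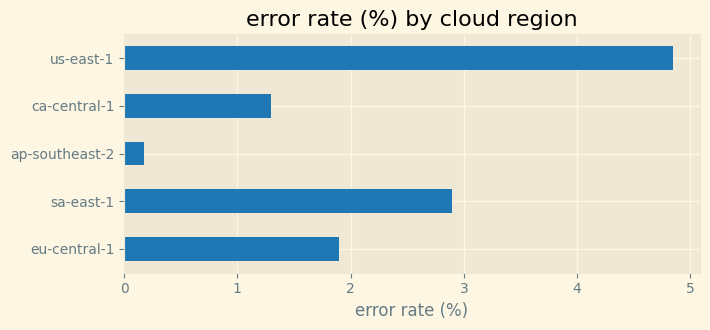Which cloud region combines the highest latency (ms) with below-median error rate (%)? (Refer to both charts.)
ap-southeast-2

Chart 2 median error rate (%) ≈ 2; below-median cloud regions: ap-southeast-2, ca-central-1. Among those, ap-southeast-2 has the highest latency (ms) (≈ 400).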